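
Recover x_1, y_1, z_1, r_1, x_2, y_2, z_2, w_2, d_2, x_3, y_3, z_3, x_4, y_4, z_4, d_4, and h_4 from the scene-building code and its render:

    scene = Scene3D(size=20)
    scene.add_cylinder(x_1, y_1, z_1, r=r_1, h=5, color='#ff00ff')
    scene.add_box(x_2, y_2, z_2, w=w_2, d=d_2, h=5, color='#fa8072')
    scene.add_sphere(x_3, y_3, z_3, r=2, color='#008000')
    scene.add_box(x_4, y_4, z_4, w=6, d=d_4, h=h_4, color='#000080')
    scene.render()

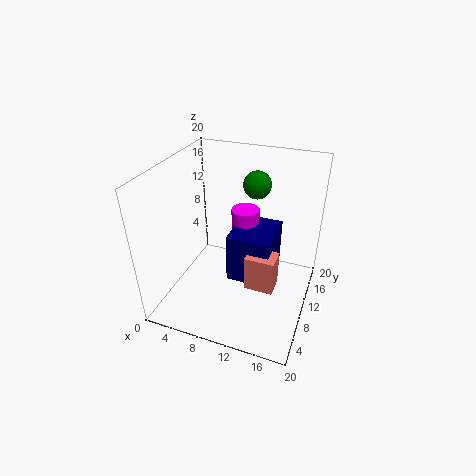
x_1 = 10; y_1 = 13; z_1 = 8; r_1 = 2; x_2 = 12; y_2 = 7; z_2 = 4; w_2 = 4; d_2 = 3; x_3 = 11; y_3 = 15; z_3 = 16; x_4 = 9; y_4 = 8; z_4 = 4; d_4 = 7; h_4 = 7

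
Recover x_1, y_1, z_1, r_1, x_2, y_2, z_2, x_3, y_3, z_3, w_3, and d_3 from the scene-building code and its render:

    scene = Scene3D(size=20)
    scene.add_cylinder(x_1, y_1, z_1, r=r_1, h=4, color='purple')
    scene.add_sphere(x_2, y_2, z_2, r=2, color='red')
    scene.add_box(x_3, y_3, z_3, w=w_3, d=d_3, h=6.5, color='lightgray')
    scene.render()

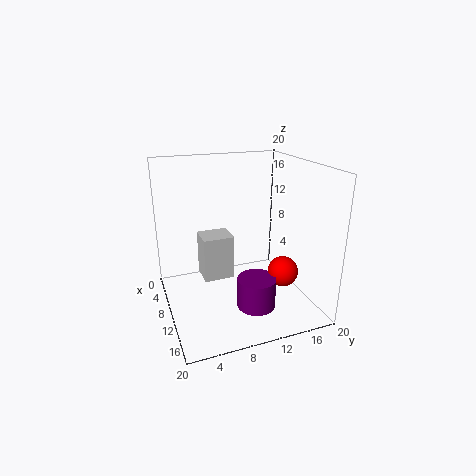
x_1 = 15.5
y_1 = 10.5
z_1 = 2.5
r_1 = 2.5
x_2 = 15
y_2 = 14.5
z_2 = 6.5
x_3 = 4.5
y_3 = 5.5
z_3 = 3
w_3 = 4
d_3 = 4.5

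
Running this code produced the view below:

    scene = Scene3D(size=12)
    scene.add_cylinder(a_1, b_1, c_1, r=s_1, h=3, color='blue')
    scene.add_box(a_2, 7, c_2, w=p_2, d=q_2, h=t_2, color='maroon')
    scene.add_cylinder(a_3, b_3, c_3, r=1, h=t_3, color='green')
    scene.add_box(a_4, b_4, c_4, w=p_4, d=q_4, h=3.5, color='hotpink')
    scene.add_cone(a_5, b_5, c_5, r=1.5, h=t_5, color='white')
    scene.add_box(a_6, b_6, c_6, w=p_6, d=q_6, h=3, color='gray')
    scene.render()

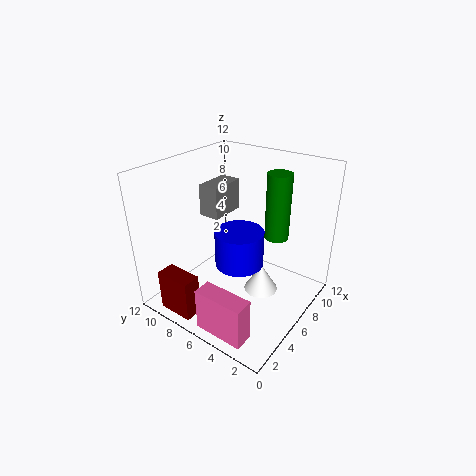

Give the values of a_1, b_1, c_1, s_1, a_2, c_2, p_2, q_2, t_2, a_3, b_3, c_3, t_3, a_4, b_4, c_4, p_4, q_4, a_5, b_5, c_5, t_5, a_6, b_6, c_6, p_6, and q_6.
a_1 = 5.5, b_1 = 5.5, c_1 = 4, s_1 = 2, a_2 = 0.5, c_2 = 0.5, p_2 = 1.5, q_2 = 3, t_2 = 3.5, a_3 = 8, b_3 = 3.5, c_3 = 6, t_3 = 5.5, a_4 = 0.5, b_4 = 2, c_4 = 0.5, p_4 = 1.5, q_4 = 4, a_5 = 7.5, b_5 = 4.5, c_5 = 0.5, t_5 = 2.5, a_6 = 7.5, b_6 = 9.5, c_6 = 6, p_6 = 3.5, q_6 = 2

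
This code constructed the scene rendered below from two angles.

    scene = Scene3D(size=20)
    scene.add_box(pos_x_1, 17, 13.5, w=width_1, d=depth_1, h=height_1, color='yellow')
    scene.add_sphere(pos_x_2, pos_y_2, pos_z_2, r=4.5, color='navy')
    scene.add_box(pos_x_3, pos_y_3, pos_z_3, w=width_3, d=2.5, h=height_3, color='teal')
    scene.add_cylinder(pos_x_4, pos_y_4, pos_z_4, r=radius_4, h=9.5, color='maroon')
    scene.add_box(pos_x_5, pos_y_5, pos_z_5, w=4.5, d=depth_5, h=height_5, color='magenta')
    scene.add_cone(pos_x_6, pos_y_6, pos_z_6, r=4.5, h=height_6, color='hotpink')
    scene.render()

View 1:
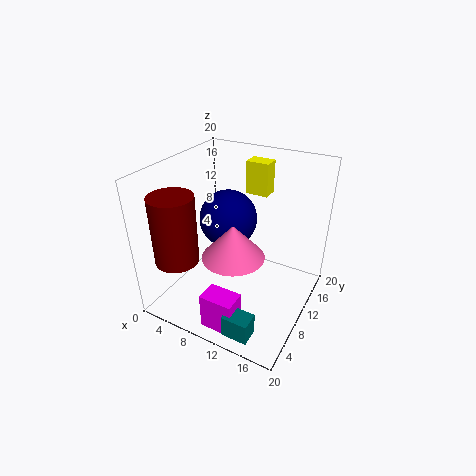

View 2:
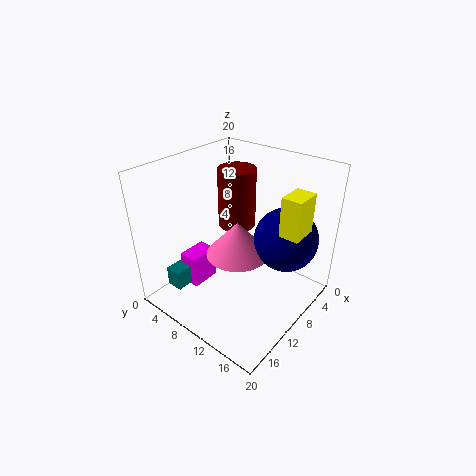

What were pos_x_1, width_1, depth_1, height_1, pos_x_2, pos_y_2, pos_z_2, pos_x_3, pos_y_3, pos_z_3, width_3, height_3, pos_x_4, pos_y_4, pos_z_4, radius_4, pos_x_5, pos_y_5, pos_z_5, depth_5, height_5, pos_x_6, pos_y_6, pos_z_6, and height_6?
pos_x_1 = 7.5; width_1 = 3.5; depth_1 = 2.5; height_1 = 5; pos_x_2 = 5.5; pos_y_2 = 15; pos_z_2 = 9.5; pos_x_3 = 12.5; pos_y_3 = 1; pos_z_3 = 1; width_3 = 3.5; height_3 = 3; pos_x_4 = 3.5; pos_y_4 = 4.5; pos_z_4 = 7.5; radius_4 = 3; pos_x_5 = 9; pos_y_5 = 1.5; pos_z_5 = 0.5; depth_5 = 3; height_5 = 5; pos_x_6 = 9.5; pos_y_6 = 9.5; pos_z_6 = 7; height_6 = 5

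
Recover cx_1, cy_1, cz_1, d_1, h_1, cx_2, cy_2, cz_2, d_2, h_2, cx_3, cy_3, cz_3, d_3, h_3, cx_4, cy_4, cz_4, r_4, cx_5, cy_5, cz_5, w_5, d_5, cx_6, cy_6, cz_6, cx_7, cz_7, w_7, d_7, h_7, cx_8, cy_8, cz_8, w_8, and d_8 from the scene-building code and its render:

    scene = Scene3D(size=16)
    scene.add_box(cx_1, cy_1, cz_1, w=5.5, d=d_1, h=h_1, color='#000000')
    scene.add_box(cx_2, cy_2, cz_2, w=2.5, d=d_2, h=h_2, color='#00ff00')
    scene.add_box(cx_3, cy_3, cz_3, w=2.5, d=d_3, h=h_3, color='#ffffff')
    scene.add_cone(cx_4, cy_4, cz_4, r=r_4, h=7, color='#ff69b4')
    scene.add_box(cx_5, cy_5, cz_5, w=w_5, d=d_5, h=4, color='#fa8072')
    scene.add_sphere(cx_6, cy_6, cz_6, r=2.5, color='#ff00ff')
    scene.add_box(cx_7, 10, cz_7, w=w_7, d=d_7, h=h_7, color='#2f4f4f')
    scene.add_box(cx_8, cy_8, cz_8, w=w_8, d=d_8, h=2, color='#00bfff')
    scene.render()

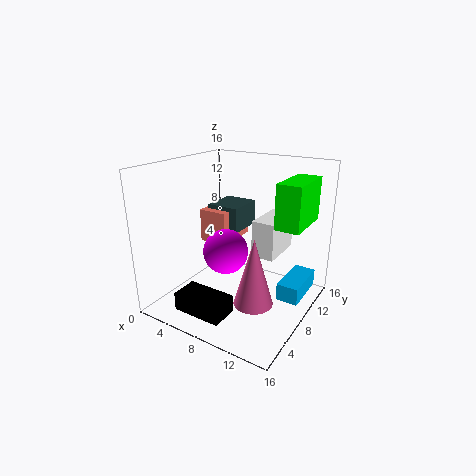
cx_1 = 4
cy_1 = 1.5
cz_1 = 1
d_1 = 3
h_1 = 2
cx_2 = 13
cy_2 = 6.5
cz_2 = 10.5
d_2 = 5.5
h_2 = 4.5
cx_3 = 10
cy_3 = 7.5
cz_3 = 6.5
d_3 = 5
h_3 = 4
cx_4 = 12
cy_4 = 4.5
cz_4 = 3
r_4 = 2
cx_5 = 2
cy_5 = 9
cz_5 = 6
w_5 = 3.5
d_5 = 5.5
cx_6 = 7
cy_6 = 7
cz_6 = 6.5
cx_7 = 2.5
cz_7 = 7.5
w_7 = 4
d_7 = 4.5
h_7 = 3
cx_8 = 12.5
cy_8 = 9
cz_8 = 1
w_8 = 2.5
d_8 = 5.5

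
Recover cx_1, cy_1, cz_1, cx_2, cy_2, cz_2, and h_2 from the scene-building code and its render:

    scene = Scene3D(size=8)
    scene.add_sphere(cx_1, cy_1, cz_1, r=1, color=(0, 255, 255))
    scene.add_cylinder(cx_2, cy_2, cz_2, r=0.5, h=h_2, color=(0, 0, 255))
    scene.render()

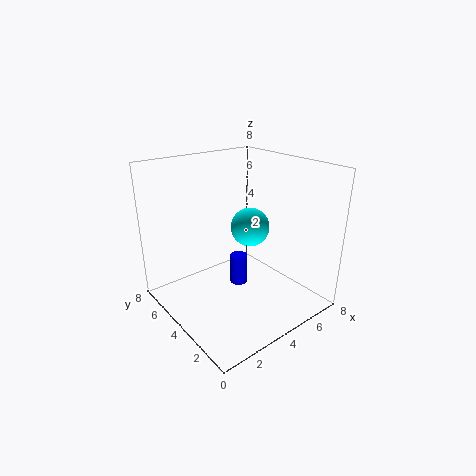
cx_1 = 4
cy_1 = 3
cz_1 = 5
cx_2 = 4.25
cy_2 = 4.25
cz_2 = 1
h_2 = 1.75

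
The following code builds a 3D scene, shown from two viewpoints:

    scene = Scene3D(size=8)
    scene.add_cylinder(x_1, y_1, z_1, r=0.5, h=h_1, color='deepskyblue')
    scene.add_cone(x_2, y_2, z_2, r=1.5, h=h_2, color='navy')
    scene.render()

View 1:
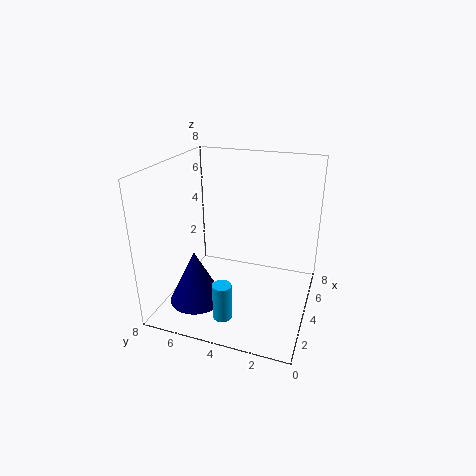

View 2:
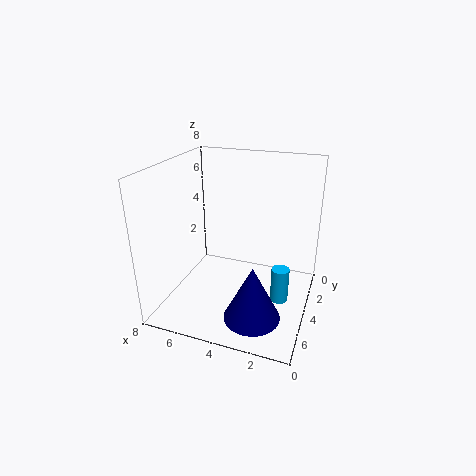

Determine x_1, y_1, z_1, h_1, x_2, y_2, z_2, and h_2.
x_1 = 1.5
y_1 = 4
z_1 = 0.5
h_1 = 2
x_2 = 2.5
y_2 = 6
z_2 = 0.5
h_2 = 3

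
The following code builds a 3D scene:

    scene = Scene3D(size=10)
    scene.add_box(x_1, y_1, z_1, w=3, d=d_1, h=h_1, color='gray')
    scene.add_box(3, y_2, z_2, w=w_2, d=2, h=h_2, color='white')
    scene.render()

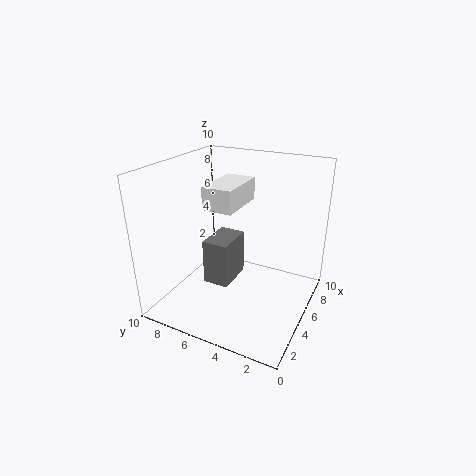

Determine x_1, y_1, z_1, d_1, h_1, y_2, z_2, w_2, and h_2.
x_1 = 5; y_1 = 6; z_1 = 0.5; d_1 = 2; h_1 = 3.5; y_2 = 4.5; z_2 = 7.5; w_2 = 3.5; h_2 = 1.5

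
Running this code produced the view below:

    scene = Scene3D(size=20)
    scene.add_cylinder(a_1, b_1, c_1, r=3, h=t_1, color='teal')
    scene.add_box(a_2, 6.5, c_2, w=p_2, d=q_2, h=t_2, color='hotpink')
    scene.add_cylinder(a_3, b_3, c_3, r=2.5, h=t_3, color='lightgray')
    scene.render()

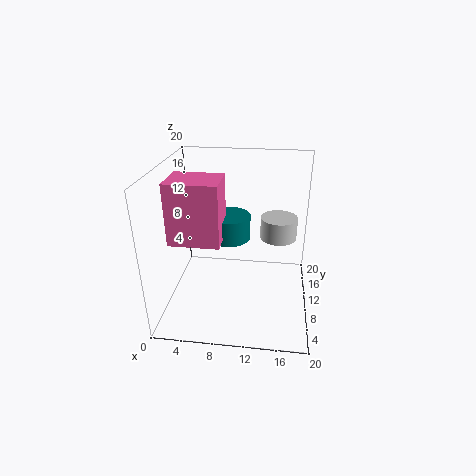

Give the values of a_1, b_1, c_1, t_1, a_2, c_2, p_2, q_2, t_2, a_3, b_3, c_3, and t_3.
a_1 = 8.5; b_1 = 12; c_1 = 9; t_1 = 3.5; a_2 = 1; c_2 = 10; p_2 = 7; q_2 = 5.5; t_2 = 8.5; a_3 = 15.5; b_3 = 11; c_3 = 10; t_3 = 3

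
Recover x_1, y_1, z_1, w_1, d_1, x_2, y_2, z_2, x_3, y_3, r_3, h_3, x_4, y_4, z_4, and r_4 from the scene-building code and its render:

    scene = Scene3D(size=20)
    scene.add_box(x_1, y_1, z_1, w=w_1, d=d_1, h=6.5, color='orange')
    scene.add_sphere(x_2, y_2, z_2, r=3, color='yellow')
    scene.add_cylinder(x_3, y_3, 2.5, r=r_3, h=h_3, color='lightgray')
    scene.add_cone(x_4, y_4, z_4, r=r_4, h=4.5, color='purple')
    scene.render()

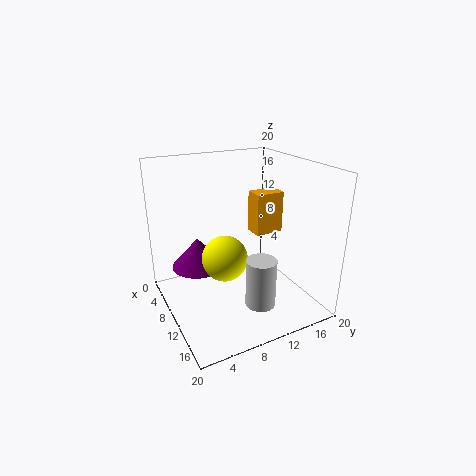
x_1 = 4, y_1 = 15, z_1 = 8, w_1 = 3, d_1 = 4.5, x_2 = 12, y_2 = 7, z_2 = 8.5, x_3 = 15.5, y_3 = 10.5, r_3 = 2, h_3 = 6.5, x_4 = 4.5, y_4 = 6, z_4 = 4, r_4 = 4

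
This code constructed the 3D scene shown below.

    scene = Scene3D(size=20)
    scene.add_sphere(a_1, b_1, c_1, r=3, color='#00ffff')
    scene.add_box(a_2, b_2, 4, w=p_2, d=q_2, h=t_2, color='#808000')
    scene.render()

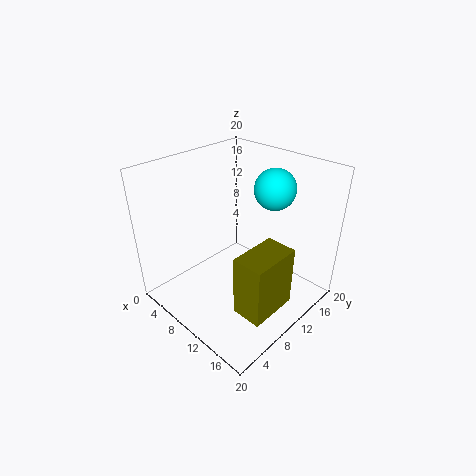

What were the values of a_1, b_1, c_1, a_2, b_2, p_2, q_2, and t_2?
a_1 = 11; b_1 = 16.5; c_1 = 15.5; a_2 = 15; b_2 = 4; p_2 = 4; q_2 = 6.5; t_2 = 8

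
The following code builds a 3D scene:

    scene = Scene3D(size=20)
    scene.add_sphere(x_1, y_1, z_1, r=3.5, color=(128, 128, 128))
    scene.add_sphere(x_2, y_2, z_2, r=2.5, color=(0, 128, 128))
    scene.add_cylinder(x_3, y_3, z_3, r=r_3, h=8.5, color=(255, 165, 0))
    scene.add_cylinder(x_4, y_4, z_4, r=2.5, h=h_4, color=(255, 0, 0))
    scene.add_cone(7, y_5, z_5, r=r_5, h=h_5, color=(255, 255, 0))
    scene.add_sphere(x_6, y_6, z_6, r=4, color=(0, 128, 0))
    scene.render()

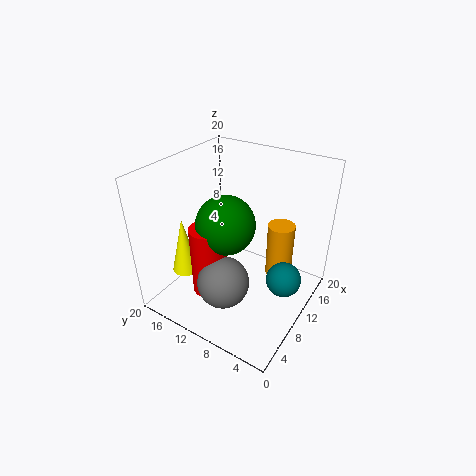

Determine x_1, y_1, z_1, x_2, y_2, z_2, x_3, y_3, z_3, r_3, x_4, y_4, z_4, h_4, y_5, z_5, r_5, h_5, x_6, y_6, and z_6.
x_1 = 5.5; y_1 = 9.5; z_1 = 5.5; x_2 = 12; y_2 = 3.5; z_2 = 4; x_3 = 15.5; y_3 = 6; z_3 = 2; r_3 = 2; x_4 = 6.5; y_4 = 12.5; z_4 = 2.5; h_4 = 10; y_5 = 17.5; z_5 = 3.5; r_5 = 2; h_5 = 8.5; x_6 = 8.5; y_6 = 11; z_6 = 12.5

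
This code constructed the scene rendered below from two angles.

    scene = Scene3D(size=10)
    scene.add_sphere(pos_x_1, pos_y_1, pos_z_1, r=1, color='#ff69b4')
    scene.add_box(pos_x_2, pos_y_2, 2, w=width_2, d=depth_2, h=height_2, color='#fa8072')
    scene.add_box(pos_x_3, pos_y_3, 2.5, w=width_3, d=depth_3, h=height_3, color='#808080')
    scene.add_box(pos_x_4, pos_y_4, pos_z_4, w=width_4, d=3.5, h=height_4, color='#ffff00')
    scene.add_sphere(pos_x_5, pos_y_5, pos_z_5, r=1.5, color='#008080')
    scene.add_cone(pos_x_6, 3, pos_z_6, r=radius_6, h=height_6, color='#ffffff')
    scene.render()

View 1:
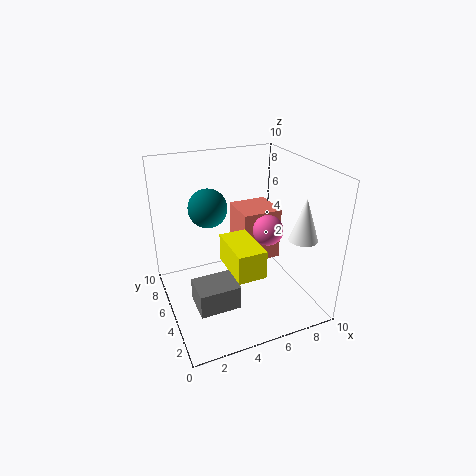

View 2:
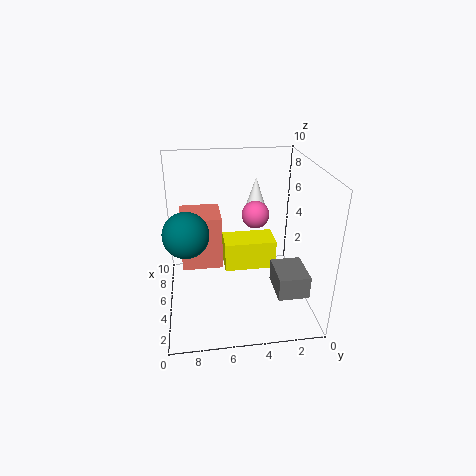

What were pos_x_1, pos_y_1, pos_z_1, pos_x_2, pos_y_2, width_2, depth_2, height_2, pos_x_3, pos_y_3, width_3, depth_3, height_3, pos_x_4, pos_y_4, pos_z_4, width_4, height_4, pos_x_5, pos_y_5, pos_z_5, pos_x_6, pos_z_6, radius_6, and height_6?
pos_x_1 = 6.5
pos_y_1 = 3.5
pos_z_1 = 6
pos_x_2 = 6
pos_y_2 = 6
width_2 = 3
depth_2 = 3
height_2 = 4
pos_x_3 = 1
pos_y_3 = 1
width_3 = 2.5
depth_3 = 2
height_3 = 1.5
pos_x_4 = 4
pos_y_4 = 2.5
pos_z_4 = 3
width_4 = 2
height_4 = 2
pos_x_5 = 4
pos_y_5 = 8.5
pos_z_5 = 6
pos_x_6 = 9
pos_z_6 = 5
radius_6 = 1
height_6 = 3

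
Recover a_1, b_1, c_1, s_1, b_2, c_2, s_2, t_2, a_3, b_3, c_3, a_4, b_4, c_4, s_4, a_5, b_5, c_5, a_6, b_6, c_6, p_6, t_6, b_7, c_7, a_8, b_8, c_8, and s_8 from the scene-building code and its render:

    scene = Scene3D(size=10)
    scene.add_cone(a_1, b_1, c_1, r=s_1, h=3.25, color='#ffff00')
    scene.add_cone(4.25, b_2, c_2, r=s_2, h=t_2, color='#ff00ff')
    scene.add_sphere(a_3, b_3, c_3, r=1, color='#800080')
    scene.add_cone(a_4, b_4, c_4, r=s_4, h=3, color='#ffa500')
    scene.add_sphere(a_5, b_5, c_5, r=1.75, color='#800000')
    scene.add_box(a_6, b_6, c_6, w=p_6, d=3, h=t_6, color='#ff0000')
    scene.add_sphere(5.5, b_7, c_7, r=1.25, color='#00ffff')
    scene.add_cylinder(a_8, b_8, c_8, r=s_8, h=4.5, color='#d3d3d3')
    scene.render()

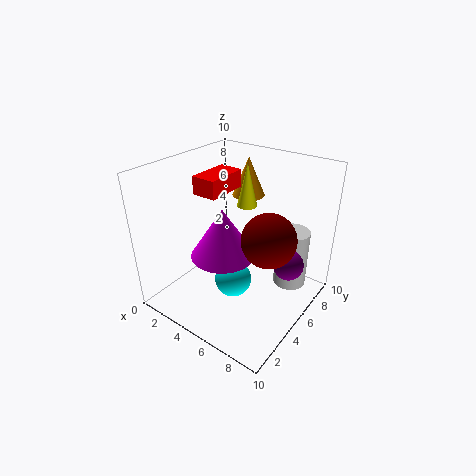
a_1 = 4, b_1 = 7.5, c_1 = 6.25, s_1 = 0.75, b_2 = 4.25, c_2 = 3.75, s_2 = 2.25, t_2 = 3.5, a_3 = 8.75, b_3 = 5.5, c_3 = 4, a_4 = 3.25, b_4 = 8.75, c_4 = 6.5, s_4 = 1.25, a_5 = 7.75, b_5 = 4.5, c_5 = 6, a_6 = 2.25, b_6 = 3.75, c_6 = 8, p_6 = 1.75, t_6 = 1.25, b_7 = 3.75, c_7 = 2.5, a_8 = 7.5, b_8 = 8.5, c_8 = 0.25, s_8 = 1.25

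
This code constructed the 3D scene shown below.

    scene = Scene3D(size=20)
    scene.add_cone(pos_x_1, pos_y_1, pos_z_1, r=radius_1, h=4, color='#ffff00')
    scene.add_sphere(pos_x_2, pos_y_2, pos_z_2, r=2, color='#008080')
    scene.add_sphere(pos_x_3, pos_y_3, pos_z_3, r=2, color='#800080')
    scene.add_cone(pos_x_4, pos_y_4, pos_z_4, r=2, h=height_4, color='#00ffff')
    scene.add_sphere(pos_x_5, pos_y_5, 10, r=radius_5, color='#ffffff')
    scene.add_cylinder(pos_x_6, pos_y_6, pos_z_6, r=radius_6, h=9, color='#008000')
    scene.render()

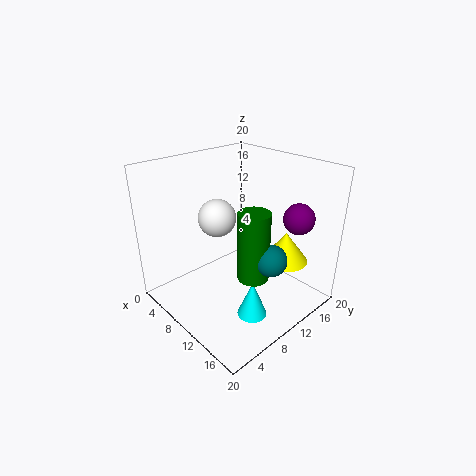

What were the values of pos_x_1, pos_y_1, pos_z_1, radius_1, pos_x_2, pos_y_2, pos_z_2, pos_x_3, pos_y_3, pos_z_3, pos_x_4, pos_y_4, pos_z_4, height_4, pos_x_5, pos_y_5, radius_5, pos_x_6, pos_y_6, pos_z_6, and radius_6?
pos_x_1 = 16, pos_y_1 = 13, pos_z_1 = 8, radius_1 = 3, pos_x_2 = 17, pos_y_2 = 9, pos_z_2 = 10, pos_x_3 = 17, pos_y_3 = 14, pos_z_3 = 14, pos_x_4 = 15, pos_y_4 = 8, pos_z_4 = 1, height_4 = 5, pos_x_5 = 3, pos_y_5 = 12, radius_5 = 3, pos_x_6 = 15, pos_y_6 = 8, pos_z_6 = 7, radius_6 = 2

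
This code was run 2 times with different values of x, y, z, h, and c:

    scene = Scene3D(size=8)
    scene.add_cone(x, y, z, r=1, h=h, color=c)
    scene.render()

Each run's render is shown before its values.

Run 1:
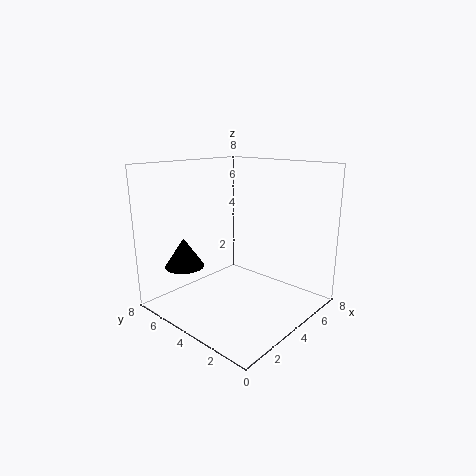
x = 1
y = 5
z = 3
h = 1.5
c = 'black'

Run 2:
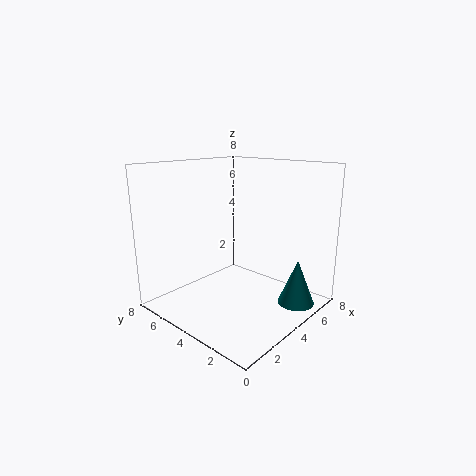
x = 5.5
y = 1
z = 0.5
h = 2.5
c = 'teal'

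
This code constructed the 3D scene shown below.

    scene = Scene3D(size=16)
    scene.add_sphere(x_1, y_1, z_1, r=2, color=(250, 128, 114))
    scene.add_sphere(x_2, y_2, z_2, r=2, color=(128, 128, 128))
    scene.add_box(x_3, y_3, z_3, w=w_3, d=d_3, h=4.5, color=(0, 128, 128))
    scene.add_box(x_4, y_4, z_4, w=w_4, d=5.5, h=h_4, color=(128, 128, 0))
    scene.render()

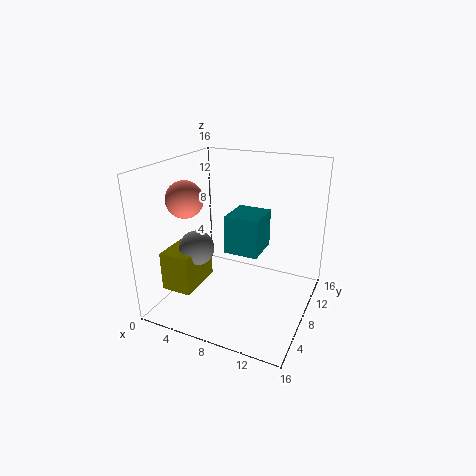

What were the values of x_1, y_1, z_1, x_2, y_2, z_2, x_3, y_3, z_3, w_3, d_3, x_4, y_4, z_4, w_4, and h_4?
x_1 = 3; y_1 = 5.5; z_1 = 12.5; x_2 = 3.5; y_2 = 6.5; z_2 = 6.5; x_3 = 6; y_3 = 8.5; z_3 = 5.5; w_3 = 4; d_3 = 4.5; x_4 = 0.5; y_4 = 3.5; z_4 = 2; w_4 = 3.5; h_4 = 4.5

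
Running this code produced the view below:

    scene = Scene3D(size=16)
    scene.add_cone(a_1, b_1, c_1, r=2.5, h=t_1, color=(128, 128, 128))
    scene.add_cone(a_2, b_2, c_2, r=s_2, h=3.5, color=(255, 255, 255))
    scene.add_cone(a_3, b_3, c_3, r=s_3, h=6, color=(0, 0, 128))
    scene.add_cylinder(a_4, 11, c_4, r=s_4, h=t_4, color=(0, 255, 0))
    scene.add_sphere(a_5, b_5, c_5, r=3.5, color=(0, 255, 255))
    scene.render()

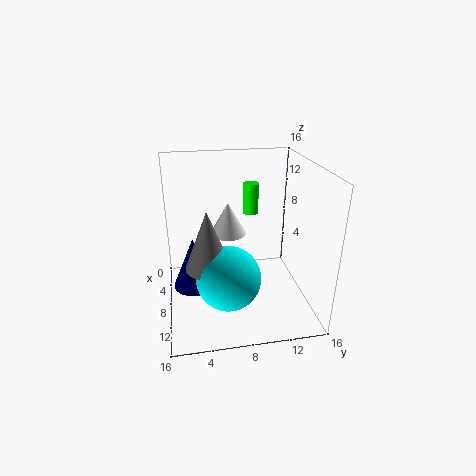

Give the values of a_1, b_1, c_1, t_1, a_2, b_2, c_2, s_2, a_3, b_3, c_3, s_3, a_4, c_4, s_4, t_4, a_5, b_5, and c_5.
a_1 = 9.5, b_1 = 4.5, c_1 = 5.5, t_1 = 6.5, a_2 = 7.5, b_2 = 7, c_2 = 8.5, s_2 = 2, a_3 = 6.5, b_3 = 3, c_3 = 1.5, s_3 = 2.5, a_4 = 1, c_4 = 8, s_4 = 1, t_4 = 4, a_5 = 10.5, b_5 = 6.5, c_5 = 4.5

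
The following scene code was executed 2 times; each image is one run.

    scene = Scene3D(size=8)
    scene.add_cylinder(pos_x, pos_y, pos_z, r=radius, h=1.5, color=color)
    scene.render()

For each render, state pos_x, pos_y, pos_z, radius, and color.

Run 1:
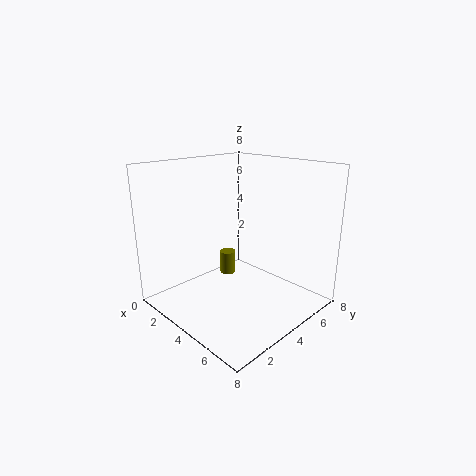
pos_x = 1.5, pos_y = 5.5, pos_z = 0.5, radius = 0.5, color = 'olive'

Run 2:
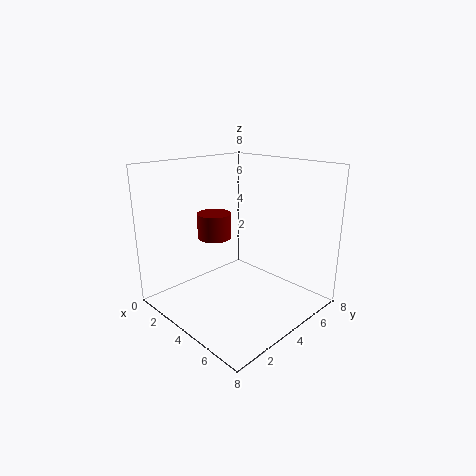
pos_x = 2, pos_y = 4, pos_z = 3.5, radius = 1, color = 'maroon'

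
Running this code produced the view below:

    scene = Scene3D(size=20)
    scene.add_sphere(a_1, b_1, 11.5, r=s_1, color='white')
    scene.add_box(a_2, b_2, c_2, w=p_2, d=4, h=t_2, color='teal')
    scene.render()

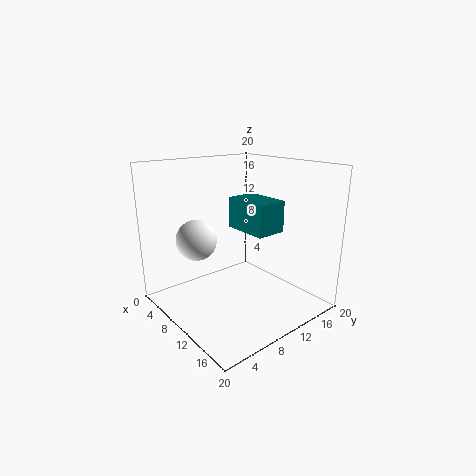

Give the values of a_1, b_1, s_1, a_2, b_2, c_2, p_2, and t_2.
a_1 = 10.5
b_1 = 3
s_1 = 2.5
a_2 = 10
b_2 = 8.5
c_2 = 12
p_2 = 6
t_2 = 4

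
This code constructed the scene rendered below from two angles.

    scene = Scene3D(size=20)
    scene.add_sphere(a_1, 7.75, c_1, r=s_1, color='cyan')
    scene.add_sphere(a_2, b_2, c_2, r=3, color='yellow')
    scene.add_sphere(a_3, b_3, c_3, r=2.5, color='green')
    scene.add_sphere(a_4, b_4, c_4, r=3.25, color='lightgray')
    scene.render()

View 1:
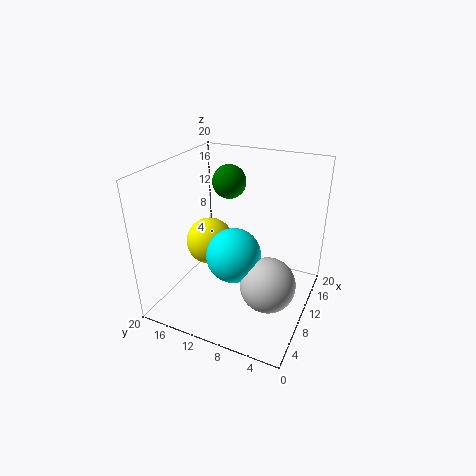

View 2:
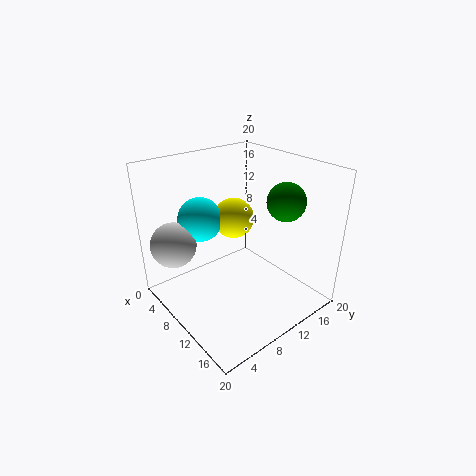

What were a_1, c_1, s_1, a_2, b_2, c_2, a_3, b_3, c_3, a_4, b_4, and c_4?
a_1 = 4, c_1 = 11.25, s_1 = 3.25, a_2 = 6.25, b_2 = 12.25, c_2 = 11, a_3 = 15, b_3 = 13.75, c_3 = 16, a_4 = 3.75, b_4 = 3.25, c_4 = 8.5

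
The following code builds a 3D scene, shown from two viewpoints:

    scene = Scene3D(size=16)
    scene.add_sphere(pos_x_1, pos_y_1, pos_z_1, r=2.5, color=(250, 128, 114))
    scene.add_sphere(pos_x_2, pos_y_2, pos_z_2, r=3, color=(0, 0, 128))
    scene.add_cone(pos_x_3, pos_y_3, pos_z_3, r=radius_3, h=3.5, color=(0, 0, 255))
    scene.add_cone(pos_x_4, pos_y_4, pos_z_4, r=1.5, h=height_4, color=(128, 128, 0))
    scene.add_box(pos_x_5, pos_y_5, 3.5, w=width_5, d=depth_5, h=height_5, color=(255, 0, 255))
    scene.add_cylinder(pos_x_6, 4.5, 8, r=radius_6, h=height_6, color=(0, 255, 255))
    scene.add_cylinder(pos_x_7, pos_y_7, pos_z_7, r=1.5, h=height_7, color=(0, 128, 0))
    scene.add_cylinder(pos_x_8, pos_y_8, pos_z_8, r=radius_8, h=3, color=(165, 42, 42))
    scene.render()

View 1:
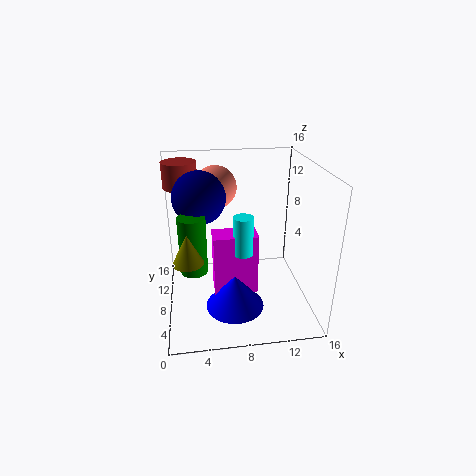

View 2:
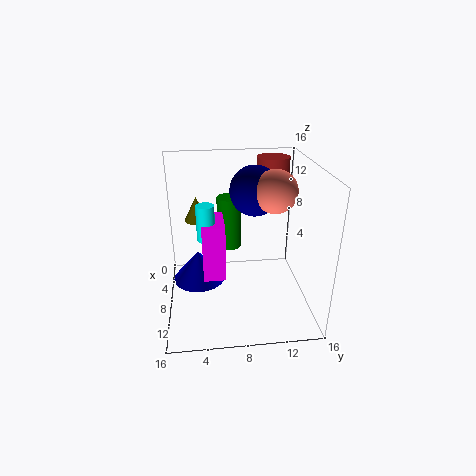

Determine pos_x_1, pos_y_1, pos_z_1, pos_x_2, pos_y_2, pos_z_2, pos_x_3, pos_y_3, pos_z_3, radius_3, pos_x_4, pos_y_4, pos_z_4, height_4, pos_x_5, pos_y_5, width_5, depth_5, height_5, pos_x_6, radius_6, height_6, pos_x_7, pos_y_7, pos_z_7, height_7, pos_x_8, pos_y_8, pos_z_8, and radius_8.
pos_x_1 = 6; pos_y_1 = 12.5; pos_z_1 = 12.5; pos_x_2 = 4; pos_y_2 = 10.5; pos_z_2 = 12; pos_x_3 = 7; pos_y_3 = 3.5; pos_z_3 = 2.5; radius_3 = 3; pos_x_4 = 2.5; pos_y_4 = 3.5; pos_z_4 = 8; height_4 = 3; pos_x_5 = 5; pos_y_5 = 4; width_5 = 4.5; depth_5 = 2.5; height_5 = 6.5; pos_x_6 = 8; radius_6 = 1; height_6 = 4; pos_x_7 = 3; pos_y_7 = 7.5; pos_z_7 = 4.5; height_7 = 6.5; pos_x_8 = 2; pos_y_8 = 13; pos_z_8 = 12.5; radius_8 = 2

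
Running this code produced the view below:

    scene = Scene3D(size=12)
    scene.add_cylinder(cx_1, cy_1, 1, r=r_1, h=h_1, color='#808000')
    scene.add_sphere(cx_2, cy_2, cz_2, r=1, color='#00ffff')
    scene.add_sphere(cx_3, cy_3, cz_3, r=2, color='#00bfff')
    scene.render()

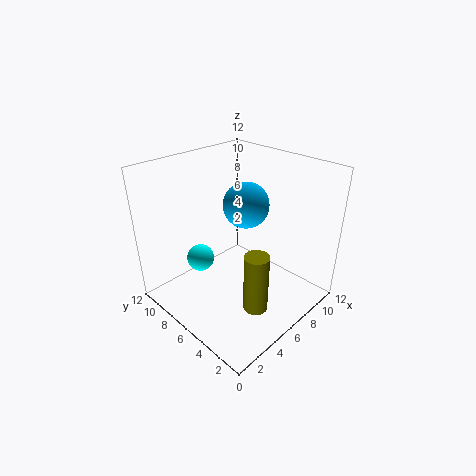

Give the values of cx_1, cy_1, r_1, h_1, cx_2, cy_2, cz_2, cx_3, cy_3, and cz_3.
cx_1 = 5
cy_1 = 3
r_1 = 1
h_1 = 5
cx_2 = 2
cy_2 = 6
cz_2 = 6
cx_3 = 8
cy_3 = 7
cz_3 = 8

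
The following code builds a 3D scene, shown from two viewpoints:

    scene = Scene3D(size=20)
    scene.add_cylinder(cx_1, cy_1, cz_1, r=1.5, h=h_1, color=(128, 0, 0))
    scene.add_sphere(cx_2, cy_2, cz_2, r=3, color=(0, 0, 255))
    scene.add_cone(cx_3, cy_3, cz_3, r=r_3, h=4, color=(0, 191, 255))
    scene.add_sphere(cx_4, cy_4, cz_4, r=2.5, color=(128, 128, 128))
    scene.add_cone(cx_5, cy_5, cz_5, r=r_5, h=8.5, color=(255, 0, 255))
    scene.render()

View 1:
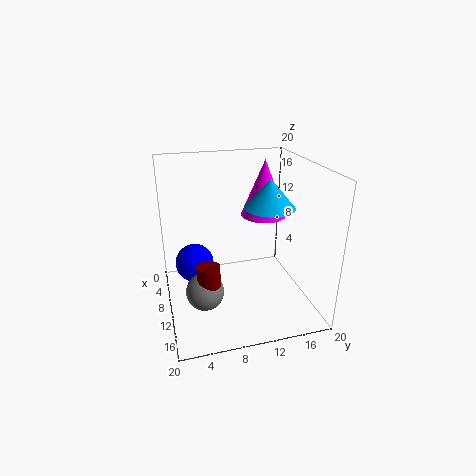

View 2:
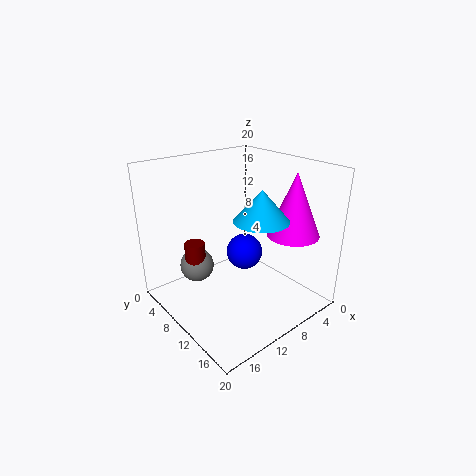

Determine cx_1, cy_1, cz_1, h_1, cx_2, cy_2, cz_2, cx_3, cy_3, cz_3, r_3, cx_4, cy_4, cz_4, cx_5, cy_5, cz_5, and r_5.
cx_1 = 14
cy_1 = 5
cz_1 = 4
h_1 = 4.5
cx_2 = 4
cy_2 = 4.5
cz_2 = 3.5
cx_3 = 10
cy_3 = 14.5
cz_3 = 14
r_3 = 3.5
cx_4 = 13.5
cy_4 = 4.5
cz_4 = 4.5
cx_5 = 5
cy_5 = 15.5
cz_5 = 11
r_5 = 3.5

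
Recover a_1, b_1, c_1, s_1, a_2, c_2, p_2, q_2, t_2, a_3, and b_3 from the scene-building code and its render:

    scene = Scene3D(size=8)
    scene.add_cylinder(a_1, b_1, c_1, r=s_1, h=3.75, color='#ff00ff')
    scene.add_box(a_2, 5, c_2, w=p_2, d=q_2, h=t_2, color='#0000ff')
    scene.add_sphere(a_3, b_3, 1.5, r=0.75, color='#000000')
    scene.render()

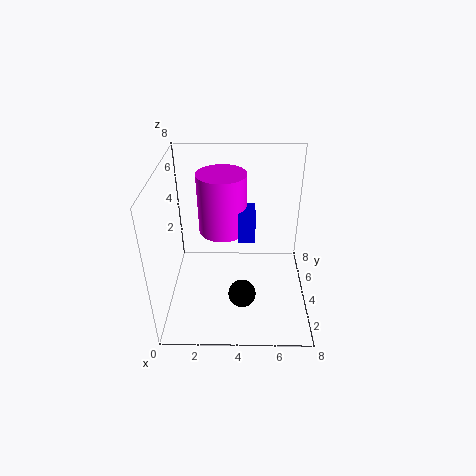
a_1 = 3
b_1 = 6.5
c_1 = 3
s_1 = 1.5
a_2 = 4
c_2 = 3
p_2 = 1
q_2 = 1.75
t_2 = 1.75
a_3 = 4.25
b_3 = 2.25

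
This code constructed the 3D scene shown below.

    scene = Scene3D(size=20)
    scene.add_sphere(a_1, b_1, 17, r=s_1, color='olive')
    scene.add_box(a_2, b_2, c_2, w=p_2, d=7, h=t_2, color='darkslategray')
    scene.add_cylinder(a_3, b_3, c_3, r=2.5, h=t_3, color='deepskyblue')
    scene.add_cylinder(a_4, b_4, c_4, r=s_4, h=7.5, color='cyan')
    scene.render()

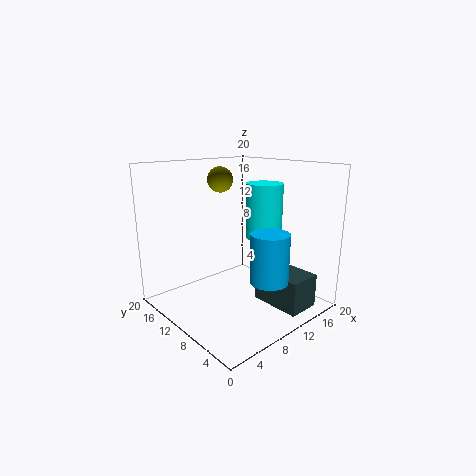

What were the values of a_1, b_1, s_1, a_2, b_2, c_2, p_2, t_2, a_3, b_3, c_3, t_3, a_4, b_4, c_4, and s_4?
a_1 = 13
b_1 = 17.5
s_1 = 2
a_2 = 11
b_2 = 0.5
c_2 = 1.5
p_2 = 4.5
t_2 = 4.5
a_3 = 10
b_3 = 4
c_3 = 5.5
t_3 = 6.5
a_4 = 13
b_4 = 8
c_4 = 10
s_4 = 2.5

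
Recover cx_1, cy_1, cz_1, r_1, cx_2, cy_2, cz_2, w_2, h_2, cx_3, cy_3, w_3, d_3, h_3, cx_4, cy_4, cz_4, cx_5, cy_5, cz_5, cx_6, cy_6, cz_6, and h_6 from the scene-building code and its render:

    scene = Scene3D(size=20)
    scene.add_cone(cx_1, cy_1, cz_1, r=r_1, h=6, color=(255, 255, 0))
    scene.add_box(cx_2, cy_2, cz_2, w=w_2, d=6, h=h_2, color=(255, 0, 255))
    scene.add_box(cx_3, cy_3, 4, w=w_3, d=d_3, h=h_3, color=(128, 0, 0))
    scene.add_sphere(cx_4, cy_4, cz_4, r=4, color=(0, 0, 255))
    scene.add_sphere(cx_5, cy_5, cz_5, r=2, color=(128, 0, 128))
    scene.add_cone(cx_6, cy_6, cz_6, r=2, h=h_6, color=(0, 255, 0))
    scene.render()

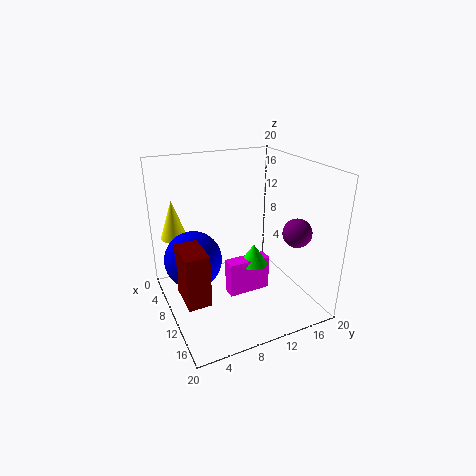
cx_1 = 2; cy_1 = 3; cz_1 = 8; r_1 = 2; cx_2 = 10; cy_2 = 8; cz_2 = 2; w_2 = 2; h_2 = 5; cx_3 = 10; cy_3 = 1; w_3 = 5; d_3 = 3; h_3 = 7; cx_4 = 8; cy_4 = 4; cz_4 = 7; cx_5 = 14; cy_5 = 17; cz_5 = 11; cx_6 = 11; cy_6 = 12; cz_6 = 6; h_6 = 3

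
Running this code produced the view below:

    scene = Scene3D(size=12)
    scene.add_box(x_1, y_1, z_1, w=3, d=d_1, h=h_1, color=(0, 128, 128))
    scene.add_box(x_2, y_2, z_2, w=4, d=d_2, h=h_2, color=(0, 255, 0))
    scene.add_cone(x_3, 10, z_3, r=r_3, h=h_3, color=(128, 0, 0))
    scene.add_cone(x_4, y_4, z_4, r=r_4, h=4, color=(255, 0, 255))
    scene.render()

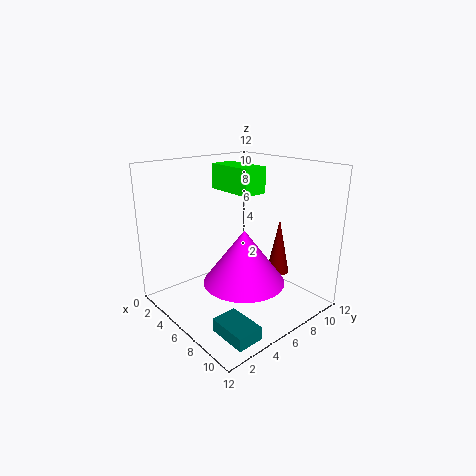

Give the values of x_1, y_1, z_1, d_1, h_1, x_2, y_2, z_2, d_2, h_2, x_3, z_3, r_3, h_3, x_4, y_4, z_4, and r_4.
x_1 = 9
y_1 = 1
z_1 = 1
d_1 = 2
h_1 = 1
x_2 = 4
y_2 = 5
z_2 = 10
d_2 = 2
h_2 = 2
x_3 = 7
z_3 = 2
r_3 = 1
h_3 = 5
x_4 = 9
y_4 = 4
z_4 = 4
r_4 = 3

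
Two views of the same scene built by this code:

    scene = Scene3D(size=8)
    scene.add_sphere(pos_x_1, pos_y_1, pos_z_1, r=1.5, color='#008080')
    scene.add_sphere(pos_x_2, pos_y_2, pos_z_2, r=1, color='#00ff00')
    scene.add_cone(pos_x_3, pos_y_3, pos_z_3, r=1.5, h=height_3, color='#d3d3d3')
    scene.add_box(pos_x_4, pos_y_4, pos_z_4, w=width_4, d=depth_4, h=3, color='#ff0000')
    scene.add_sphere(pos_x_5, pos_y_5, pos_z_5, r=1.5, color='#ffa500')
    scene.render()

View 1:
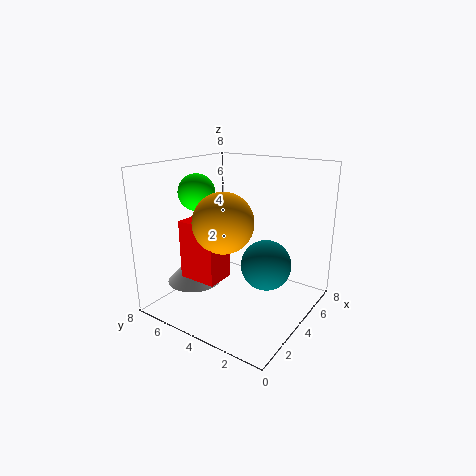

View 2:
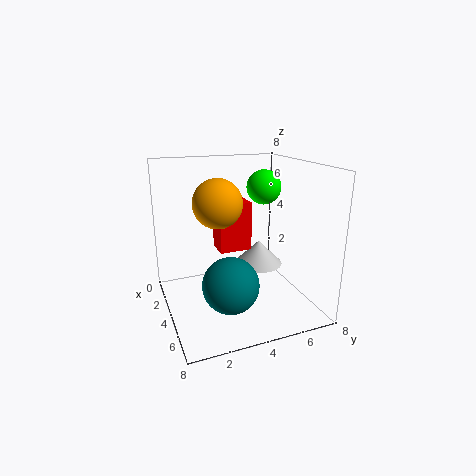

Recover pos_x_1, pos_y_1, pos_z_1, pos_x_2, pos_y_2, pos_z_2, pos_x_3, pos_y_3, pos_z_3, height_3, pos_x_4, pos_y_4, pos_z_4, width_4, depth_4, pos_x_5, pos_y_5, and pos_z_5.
pos_x_1 = 5.5; pos_y_1 = 3; pos_z_1 = 2; pos_x_2 = 3; pos_y_2 = 6; pos_z_2 = 6.5; pos_x_3 = 2.5; pos_y_3 = 6; pos_z_3 = 1.5; height_3 = 1.5; pos_x_4 = 1; pos_y_4 = 3.5; pos_z_4 = 2.5; width_4 = 1.5; depth_4 = 2; pos_x_5 = 2; pos_y_5 = 3.5; pos_z_5 = 5.5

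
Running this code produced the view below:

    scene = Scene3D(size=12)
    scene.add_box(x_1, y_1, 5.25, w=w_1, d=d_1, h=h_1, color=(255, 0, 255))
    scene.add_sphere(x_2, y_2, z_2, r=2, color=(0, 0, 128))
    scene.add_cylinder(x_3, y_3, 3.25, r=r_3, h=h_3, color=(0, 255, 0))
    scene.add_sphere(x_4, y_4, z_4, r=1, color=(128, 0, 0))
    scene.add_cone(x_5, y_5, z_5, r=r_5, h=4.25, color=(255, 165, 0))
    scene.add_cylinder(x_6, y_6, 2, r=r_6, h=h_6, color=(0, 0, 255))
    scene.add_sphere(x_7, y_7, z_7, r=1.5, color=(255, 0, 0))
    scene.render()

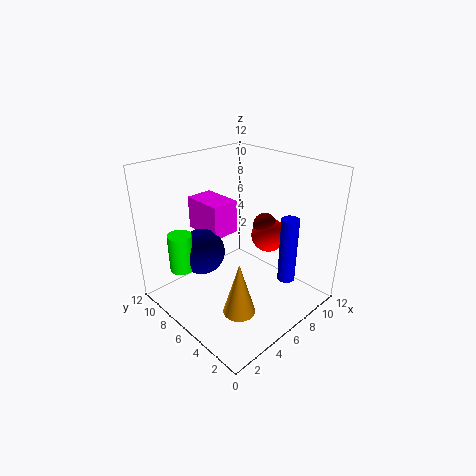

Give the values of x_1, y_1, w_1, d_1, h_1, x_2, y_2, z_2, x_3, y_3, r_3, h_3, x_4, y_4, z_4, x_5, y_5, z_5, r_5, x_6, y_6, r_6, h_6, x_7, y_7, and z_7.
x_1 = 5.25, y_1 = 8, w_1 = 2.5, d_1 = 3.75, h_1 = 3, x_2 = 4.25, y_2 = 8.75, z_2 = 4.25, x_3 = 2.25, y_3 = 9, r_3 = 1, h_3 = 3.25, x_4 = 8.75, y_4 = 5.5, z_4 = 6.5, x_5 = 3.25, y_5 = 3, z_5 = 1.75, r_5 = 1.25, x_6 = 9, y_6 = 3, r_6 = 0.75, h_6 = 5.75, x_7 = 9, y_7 = 5.25, z_7 = 5.5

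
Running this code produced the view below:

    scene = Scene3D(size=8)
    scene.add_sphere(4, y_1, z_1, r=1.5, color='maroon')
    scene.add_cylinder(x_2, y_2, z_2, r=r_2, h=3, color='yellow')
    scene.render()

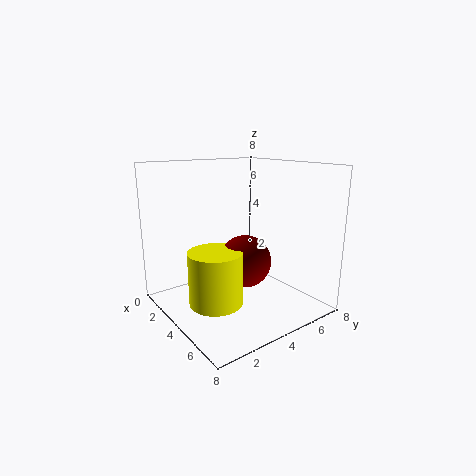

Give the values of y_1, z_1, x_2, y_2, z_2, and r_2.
y_1 = 4.5
z_1 = 2.5
x_2 = 4
y_2 = 2.5
z_2 = 0.5
r_2 = 1.5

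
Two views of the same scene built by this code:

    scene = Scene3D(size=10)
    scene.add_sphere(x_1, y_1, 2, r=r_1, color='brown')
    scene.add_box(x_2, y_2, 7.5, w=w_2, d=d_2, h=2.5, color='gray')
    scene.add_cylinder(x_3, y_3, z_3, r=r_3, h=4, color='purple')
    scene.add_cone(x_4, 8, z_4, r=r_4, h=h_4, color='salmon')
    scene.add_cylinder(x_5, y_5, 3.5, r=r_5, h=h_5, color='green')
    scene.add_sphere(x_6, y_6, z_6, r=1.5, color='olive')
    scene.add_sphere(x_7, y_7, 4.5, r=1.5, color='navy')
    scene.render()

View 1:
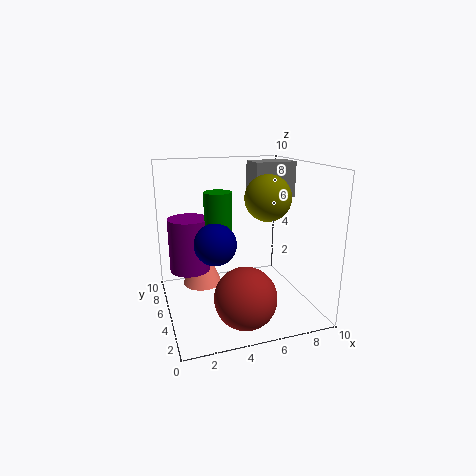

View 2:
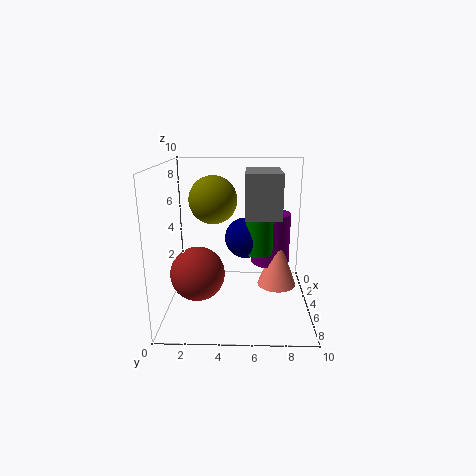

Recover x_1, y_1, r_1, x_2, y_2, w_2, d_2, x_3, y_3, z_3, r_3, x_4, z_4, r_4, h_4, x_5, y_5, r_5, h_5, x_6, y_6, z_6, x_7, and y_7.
x_1 = 4.5; y_1 = 2; r_1 = 2; x_2 = 6.5; y_2 = 5.5; w_2 = 3; d_2 = 2; x_3 = 2; y_3 = 7.5; z_3 = 2; r_3 = 1.5; x_4 = 3; z_4 = 0.5; r_4 = 1.5; h_4 = 4; x_5 = 4; y_5 = 6.5; r_5 = 1; h_5 = 4.5; x_6 = 6.5; y_6 = 3.5; z_6 = 8; x_7 = 3.5; y_7 = 5.5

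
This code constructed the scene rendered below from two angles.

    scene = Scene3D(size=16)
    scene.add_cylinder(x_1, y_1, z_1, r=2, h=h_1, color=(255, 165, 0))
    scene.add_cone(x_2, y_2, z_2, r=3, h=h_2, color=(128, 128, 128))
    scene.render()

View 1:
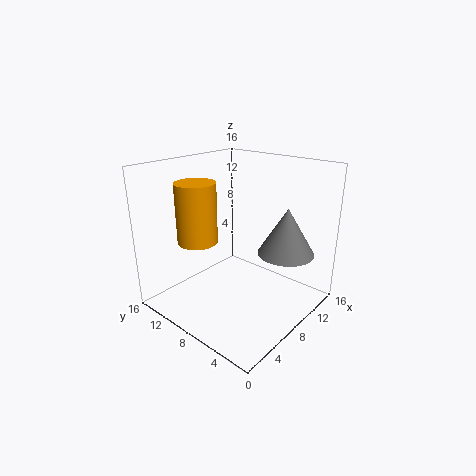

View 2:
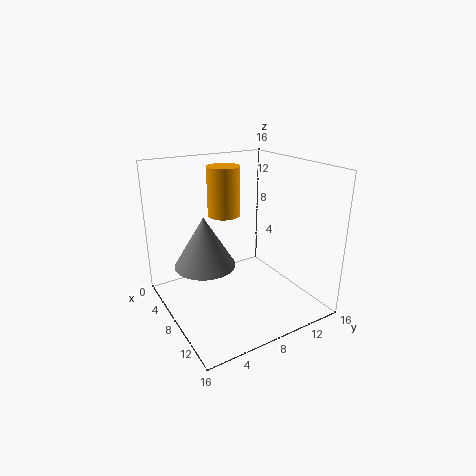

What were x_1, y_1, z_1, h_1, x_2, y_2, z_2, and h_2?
x_1 = 3, y_1 = 9, z_1 = 9, h_1 = 6, x_2 = 10, y_2 = 3, z_2 = 7, h_2 = 5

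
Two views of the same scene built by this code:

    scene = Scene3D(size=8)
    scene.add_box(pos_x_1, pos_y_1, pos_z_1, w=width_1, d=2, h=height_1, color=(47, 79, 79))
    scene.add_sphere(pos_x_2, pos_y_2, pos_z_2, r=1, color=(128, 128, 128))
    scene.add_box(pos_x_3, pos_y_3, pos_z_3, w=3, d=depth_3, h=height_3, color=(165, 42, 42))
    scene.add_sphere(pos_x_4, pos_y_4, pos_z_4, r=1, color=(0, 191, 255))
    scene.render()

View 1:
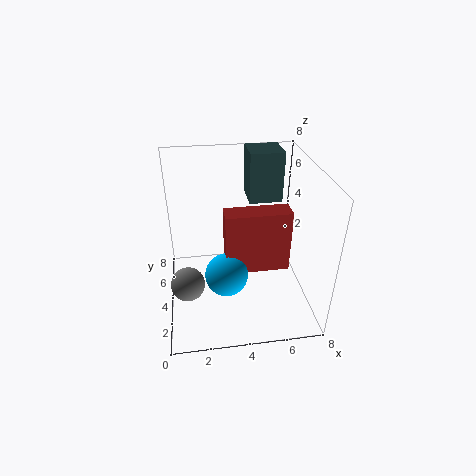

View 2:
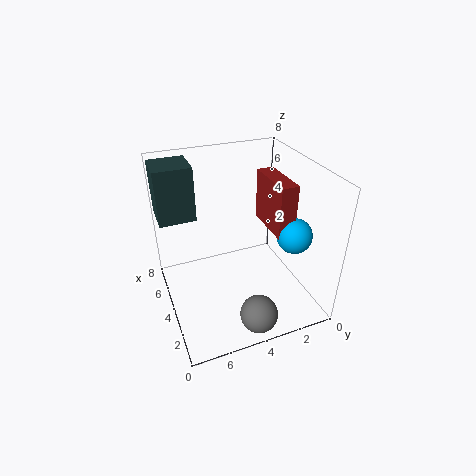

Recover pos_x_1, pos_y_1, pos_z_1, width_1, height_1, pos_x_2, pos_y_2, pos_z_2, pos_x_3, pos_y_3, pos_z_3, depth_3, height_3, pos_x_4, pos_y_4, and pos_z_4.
pos_x_1 = 5, pos_y_1 = 6, pos_z_1 = 5, width_1 = 2, height_1 = 3, pos_x_2 = 1, pos_y_2 = 4, pos_z_2 = 1, pos_x_3 = 3, pos_y_3 = 1, pos_z_3 = 4, depth_3 = 1, height_3 = 3, pos_x_4 = 3, pos_y_4 = 1, pos_z_4 = 4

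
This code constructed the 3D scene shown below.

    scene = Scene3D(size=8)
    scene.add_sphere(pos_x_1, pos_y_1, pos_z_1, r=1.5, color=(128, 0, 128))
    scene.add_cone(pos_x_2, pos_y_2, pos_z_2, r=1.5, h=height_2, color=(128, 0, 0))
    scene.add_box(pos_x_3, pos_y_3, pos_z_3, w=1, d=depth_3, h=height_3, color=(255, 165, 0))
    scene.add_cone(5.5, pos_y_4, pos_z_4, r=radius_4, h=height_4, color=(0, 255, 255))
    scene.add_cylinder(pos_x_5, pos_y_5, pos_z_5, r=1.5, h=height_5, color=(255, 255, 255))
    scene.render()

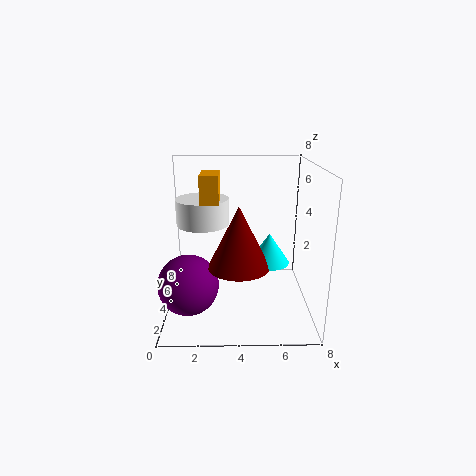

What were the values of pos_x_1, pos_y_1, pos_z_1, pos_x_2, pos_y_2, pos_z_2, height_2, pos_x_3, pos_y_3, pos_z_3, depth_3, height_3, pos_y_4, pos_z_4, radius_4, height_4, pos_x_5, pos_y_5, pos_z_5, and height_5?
pos_x_1 = 1.5, pos_y_1 = 1.5, pos_z_1 = 2.5, pos_x_2 = 4, pos_y_2 = 1.5, pos_z_2 = 3.5, height_2 = 3, pos_x_3 = 2, pos_y_3 = 3.5, pos_z_3 = 6, depth_3 = 2, height_3 = 1.5, pos_y_4 = 2, pos_z_4 = 3.5, radius_4 = 1, height_4 = 1.5, pos_x_5 = 2, pos_y_5 = 5, pos_z_5 = 4.5, height_5 = 1.5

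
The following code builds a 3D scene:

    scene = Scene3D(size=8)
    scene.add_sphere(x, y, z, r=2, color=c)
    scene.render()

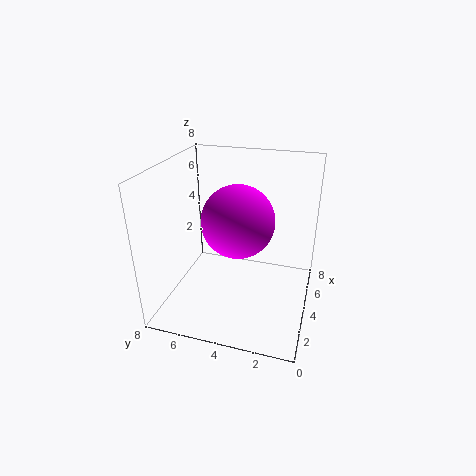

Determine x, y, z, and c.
x = 4; y = 4; z = 5; c = 'magenta'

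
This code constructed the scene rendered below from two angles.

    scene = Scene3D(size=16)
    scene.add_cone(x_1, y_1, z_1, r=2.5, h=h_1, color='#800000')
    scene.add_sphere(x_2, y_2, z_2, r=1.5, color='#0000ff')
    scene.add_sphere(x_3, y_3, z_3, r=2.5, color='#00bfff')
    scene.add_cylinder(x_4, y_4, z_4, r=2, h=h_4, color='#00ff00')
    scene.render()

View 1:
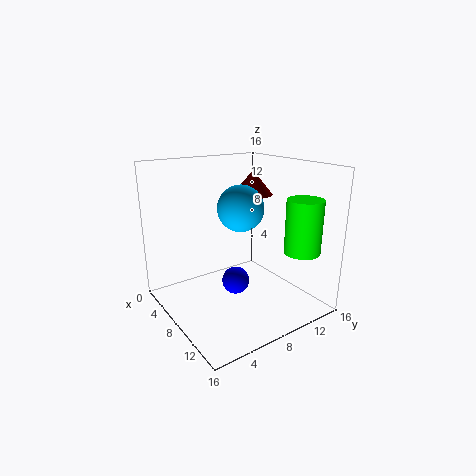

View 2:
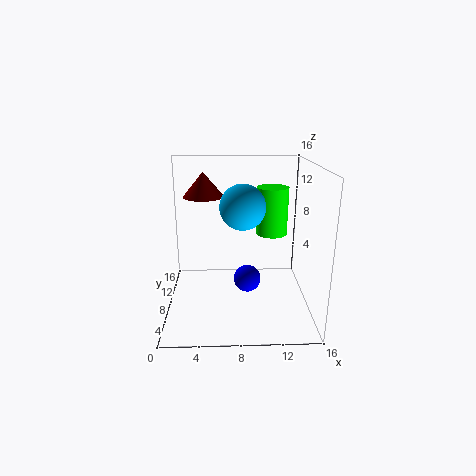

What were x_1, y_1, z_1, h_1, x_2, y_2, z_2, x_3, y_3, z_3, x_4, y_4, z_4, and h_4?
x_1 = 4
y_1 = 13
z_1 = 11.5
h_1 = 3
x_2 = 9
y_2 = 7
z_2 = 3.5
x_3 = 8.5
y_3 = 8
z_3 = 11.5
x_4 = 12.5
y_4 = 13.5
z_4 = 6.5
h_4 = 6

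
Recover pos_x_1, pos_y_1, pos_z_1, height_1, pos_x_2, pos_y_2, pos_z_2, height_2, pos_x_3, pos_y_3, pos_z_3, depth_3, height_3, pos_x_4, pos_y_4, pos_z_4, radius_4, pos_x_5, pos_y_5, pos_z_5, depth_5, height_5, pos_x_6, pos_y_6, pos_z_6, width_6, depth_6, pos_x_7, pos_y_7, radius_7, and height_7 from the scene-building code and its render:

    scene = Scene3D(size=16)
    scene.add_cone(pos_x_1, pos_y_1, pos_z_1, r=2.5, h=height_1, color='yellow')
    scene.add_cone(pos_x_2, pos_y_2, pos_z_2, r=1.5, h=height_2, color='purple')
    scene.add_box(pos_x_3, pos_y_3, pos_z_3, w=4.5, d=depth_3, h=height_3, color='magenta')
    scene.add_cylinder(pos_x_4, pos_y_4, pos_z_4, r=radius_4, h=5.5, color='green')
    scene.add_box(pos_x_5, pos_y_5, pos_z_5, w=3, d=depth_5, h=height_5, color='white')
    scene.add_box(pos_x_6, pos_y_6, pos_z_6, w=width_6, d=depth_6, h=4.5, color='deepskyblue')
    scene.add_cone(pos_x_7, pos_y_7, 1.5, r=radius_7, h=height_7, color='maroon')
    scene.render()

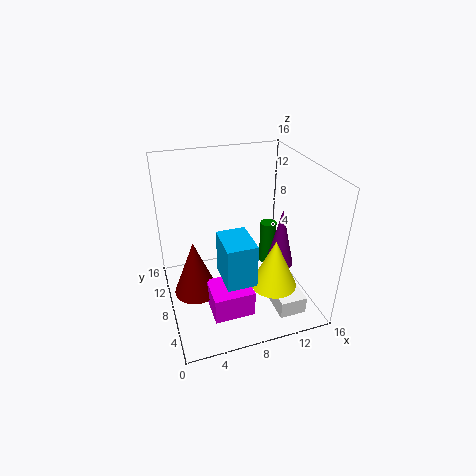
pos_x_1 = 11
pos_y_1 = 4.5
pos_z_1 = 3.5
height_1 = 5.5
pos_x_2 = 12
pos_y_2 = 5.5
pos_z_2 = 5.5
height_2 = 6.5
pos_x_3 = 4
pos_y_3 = 3.5
pos_z_3 = 0.5
depth_3 = 4
height_3 = 3
pos_x_4 = 13
pos_y_4 = 11
pos_z_4 = 2
radius_4 = 1
pos_x_5 = 11
pos_y_5 = 2
pos_z_5 = 0.5
depth_5 = 4.5
height_5 = 2
pos_x_6 = 5
pos_y_6 = 2
pos_z_6 = 6
width_6 = 3
depth_6 = 4
pos_x_7 = 3
pos_y_7 = 8.5
radius_7 = 2.5
height_7 = 6.5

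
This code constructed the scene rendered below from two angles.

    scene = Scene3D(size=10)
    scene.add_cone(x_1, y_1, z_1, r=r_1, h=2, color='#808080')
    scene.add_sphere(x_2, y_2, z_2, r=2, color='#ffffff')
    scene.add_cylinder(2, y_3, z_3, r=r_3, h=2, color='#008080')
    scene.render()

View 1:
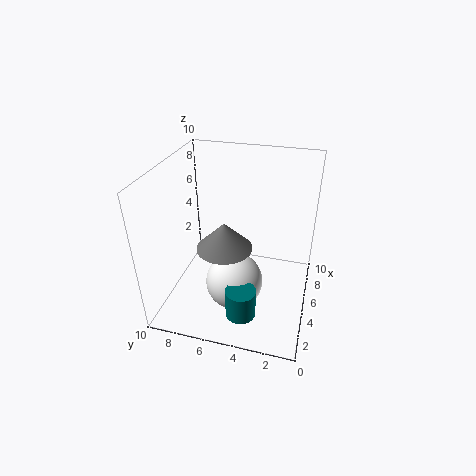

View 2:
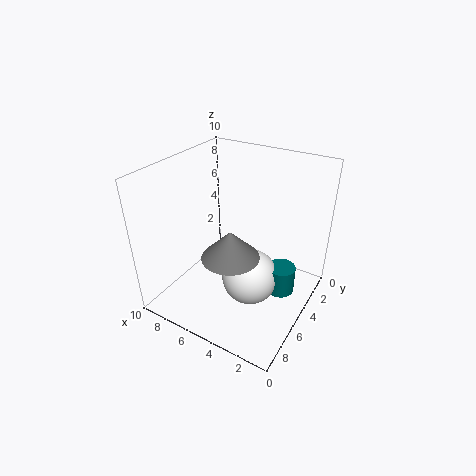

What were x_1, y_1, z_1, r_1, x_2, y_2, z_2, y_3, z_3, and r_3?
x_1 = 5; y_1 = 6; z_1 = 4; r_1 = 2; x_2 = 4; y_2 = 5; z_2 = 2; y_3 = 4; z_3 = 1; r_3 = 1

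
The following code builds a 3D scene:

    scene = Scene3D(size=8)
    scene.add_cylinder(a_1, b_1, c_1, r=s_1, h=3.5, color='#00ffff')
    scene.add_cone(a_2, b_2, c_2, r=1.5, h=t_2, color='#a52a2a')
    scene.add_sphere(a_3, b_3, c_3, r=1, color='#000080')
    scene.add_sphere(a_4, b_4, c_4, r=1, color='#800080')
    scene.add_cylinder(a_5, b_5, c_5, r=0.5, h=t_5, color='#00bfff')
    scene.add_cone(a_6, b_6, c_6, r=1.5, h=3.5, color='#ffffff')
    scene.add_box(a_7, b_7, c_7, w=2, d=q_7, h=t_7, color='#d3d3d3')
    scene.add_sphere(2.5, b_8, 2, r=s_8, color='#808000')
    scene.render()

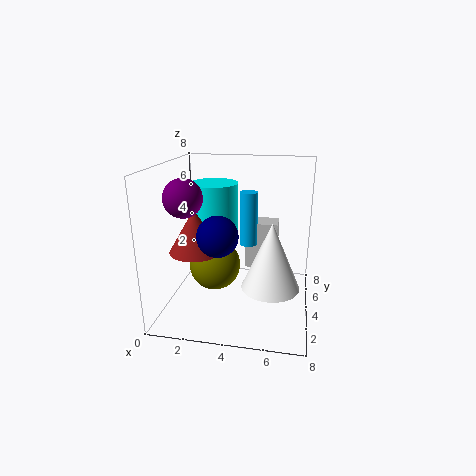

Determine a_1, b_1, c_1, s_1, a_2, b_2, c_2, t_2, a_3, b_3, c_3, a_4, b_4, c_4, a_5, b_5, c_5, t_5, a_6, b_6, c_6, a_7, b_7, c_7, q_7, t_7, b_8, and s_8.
a_1 = 2; b_1 = 6.5; c_1 = 3; s_1 = 1.5; a_2 = 1.5; b_2 = 4; c_2 = 3; t_2 = 2.5; a_3 = 3.5; b_3 = 1.5; c_3 = 5; a_4 = 1.5; b_4 = 2.5; c_4 = 6.5; a_5 = 4.5; b_5 = 4.5; c_5 = 3.5; t_5 = 3; a_6 = 6; b_6 = 2.5; c_6 = 2; a_7 = 4; b_7 = 6.5; c_7 = 1; q_7 = 1.5; t_7 = 3; b_8 = 4.5; s_8 = 1.5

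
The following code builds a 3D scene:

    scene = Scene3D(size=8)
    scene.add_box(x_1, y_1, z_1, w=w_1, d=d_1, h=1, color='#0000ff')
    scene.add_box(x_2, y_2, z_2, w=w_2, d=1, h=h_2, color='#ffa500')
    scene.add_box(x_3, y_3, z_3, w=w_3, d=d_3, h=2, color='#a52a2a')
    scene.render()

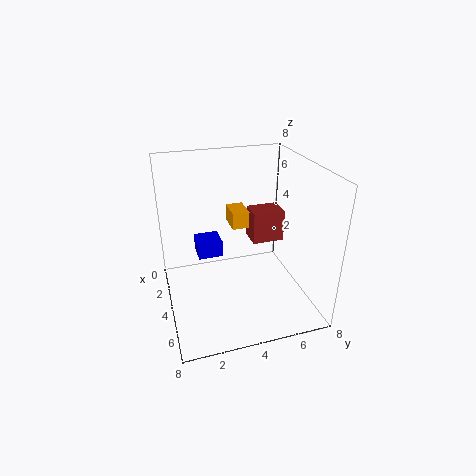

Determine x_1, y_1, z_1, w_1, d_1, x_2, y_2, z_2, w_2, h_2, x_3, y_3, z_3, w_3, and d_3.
x_1 = 1, y_1 = 2, z_1 = 2, w_1 = 1.5, d_1 = 1.5, x_2 = 1.5, y_2 = 4, z_2 = 4, w_2 = 1.5, h_2 = 1, x_3 = 1, y_3 = 5.5, z_3 = 2.5, w_3 = 1.5, d_3 = 2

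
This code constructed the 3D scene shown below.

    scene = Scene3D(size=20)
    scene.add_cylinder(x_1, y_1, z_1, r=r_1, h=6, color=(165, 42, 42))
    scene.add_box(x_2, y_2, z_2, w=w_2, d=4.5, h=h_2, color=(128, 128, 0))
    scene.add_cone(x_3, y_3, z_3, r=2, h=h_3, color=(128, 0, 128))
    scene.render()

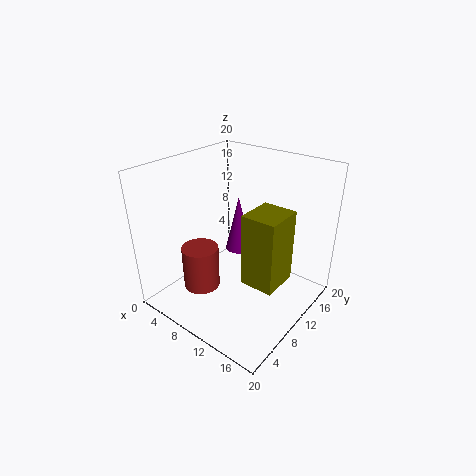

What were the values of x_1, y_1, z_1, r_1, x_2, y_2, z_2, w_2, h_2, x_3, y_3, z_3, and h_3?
x_1 = 7; y_1 = 5.5; z_1 = 3.5; r_1 = 2.5; x_2 = 15.5; y_2 = 3.5; z_2 = 9; w_2 = 4; h_2 = 8.5; x_3 = 7; y_3 = 14; z_3 = 5.5; h_3 = 8.5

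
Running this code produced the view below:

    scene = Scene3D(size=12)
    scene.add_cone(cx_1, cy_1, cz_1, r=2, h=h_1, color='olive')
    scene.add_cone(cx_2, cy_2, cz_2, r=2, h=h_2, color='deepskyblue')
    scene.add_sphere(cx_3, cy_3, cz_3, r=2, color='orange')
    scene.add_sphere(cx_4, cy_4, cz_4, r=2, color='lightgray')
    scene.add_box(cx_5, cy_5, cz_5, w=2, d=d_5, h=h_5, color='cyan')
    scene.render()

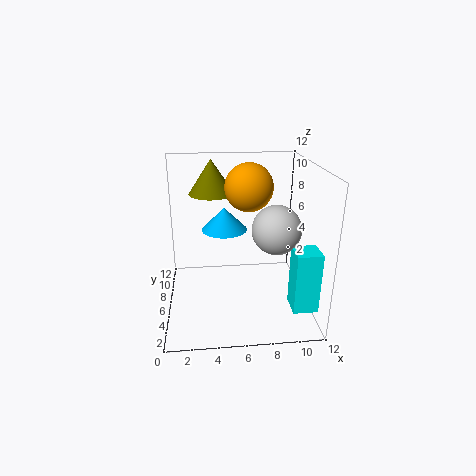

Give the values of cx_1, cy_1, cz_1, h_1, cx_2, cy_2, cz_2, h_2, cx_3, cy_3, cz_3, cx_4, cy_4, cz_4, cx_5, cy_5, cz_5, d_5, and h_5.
cx_1 = 4; cy_1 = 9; cz_1 = 9; h_1 = 3; cx_2 = 5; cy_2 = 8; cz_2 = 6; h_2 = 2; cx_3 = 7; cy_3 = 7; cz_3 = 10; cx_4 = 9; cy_4 = 5; cz_4 = 7; cx_5 = 10; cy_5 = 2; cz_5 = 1; d_5 = 2; h_5 = 5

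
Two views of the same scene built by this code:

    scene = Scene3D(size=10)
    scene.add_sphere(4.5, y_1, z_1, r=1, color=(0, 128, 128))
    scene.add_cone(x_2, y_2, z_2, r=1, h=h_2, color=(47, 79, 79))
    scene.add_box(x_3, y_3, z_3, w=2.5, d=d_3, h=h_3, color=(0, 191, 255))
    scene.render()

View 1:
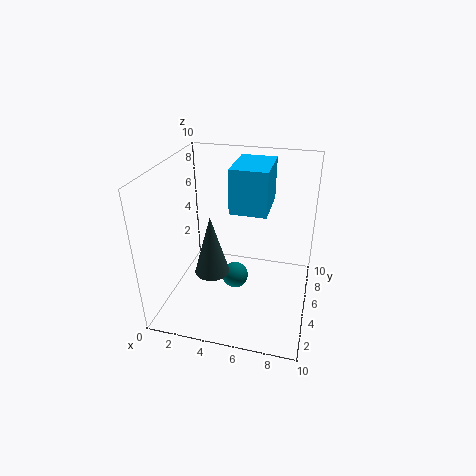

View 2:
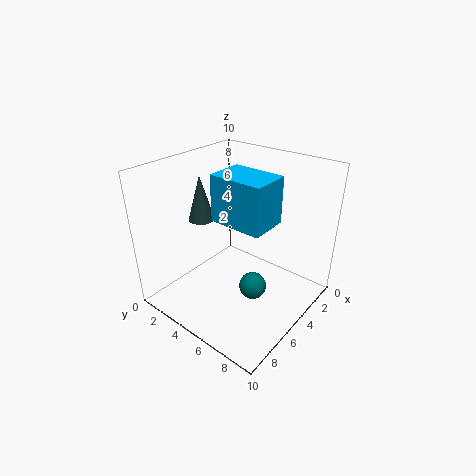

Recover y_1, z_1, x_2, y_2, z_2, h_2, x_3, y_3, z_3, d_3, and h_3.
y_1 = 6; z_1 = 1; x_2 = 4.5; y_2 = 1; z_2 = 5; h_2 = 3.5; x_3 = 4.5; y_3 = 4.5; z_3 = 7; d_3 = 3.5; h_3 = 3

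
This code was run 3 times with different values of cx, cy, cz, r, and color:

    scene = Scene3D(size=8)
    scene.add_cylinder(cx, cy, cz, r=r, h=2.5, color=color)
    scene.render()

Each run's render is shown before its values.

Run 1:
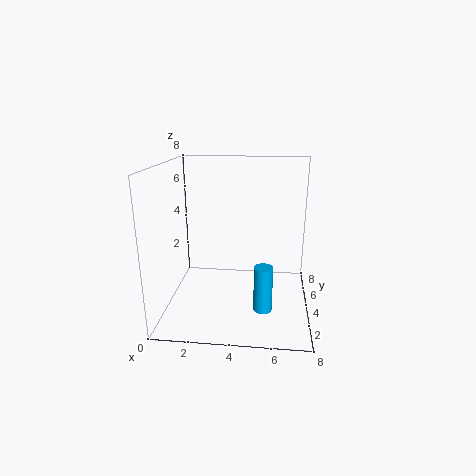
cx = 5.5; cy = 2.5; cz = 0.5; r = 0.5; color = 'deepskyblue'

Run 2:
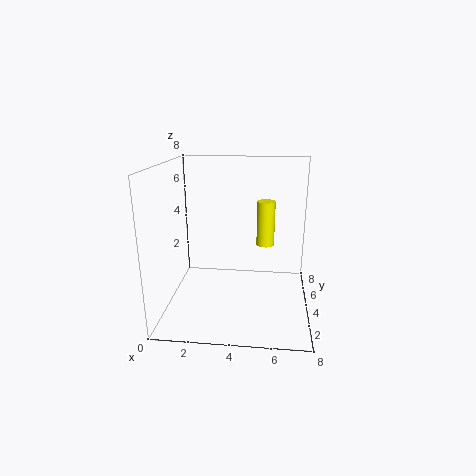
cx = 5.5; cy = 4.5; cz = 3.5; r = 0.5; color = 'yellow'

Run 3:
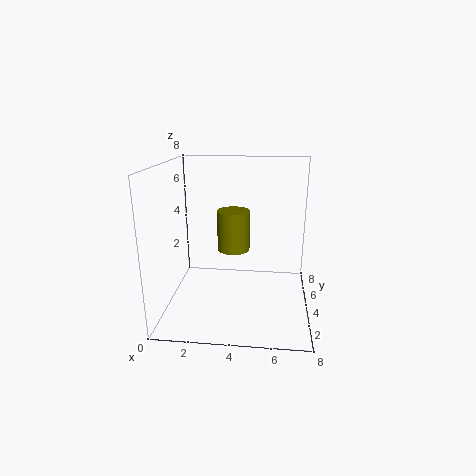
cx = 3.5; cy = 6; cz = 2.5; r = 1; color = 'olive'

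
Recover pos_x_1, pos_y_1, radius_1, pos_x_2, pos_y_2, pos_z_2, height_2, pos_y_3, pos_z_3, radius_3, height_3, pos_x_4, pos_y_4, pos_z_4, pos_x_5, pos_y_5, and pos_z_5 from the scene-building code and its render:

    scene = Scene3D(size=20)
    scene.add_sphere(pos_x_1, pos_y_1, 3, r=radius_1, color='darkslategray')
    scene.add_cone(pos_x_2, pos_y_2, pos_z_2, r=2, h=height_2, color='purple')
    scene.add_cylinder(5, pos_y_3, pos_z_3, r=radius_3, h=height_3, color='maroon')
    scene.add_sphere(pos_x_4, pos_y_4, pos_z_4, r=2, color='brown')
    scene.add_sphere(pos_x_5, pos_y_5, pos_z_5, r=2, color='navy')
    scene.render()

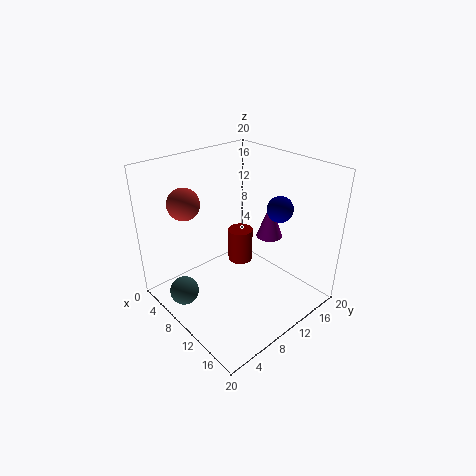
pos_x_1 = 7, pos_y_1 = 2.5, radius_1 = 2, pos_x_2 = 9.5, pos_y_2 = 17, pos_z_2 = 7.5, height_2 = 5.5, pos_y_3 = 15, pos_z_3 = 2, radius_3 = 2, height_3 = 5.5, pos_x_4 = 8, pos_y_4 = 3, pos_z_4 = 16.5, pos_x_5 = 10.5, pos_y_5 = 18, pos_z_5 = 12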